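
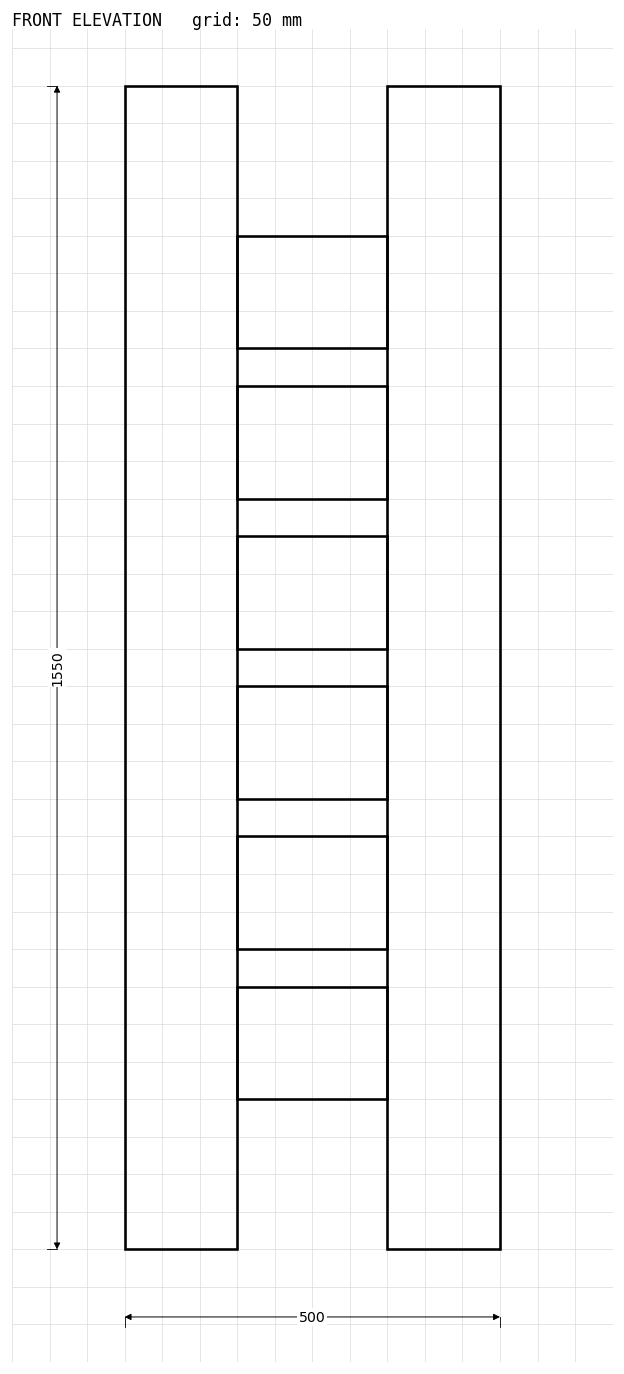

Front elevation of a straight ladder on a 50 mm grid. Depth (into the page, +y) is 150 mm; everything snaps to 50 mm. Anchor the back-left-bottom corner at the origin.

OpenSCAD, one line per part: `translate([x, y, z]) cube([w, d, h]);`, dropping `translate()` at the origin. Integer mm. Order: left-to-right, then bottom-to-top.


cube([150, 150, 1550]);
translate([150, 0, 200]) cube([200, 150, 150]);
translate([150, 0, 400]) cube([200, 150, 150]);
translate([150, 0, 600]) cube([200, 150, 150]);
translate([150, 0, 800]) cube([200, 150, 150]);
translate([150, 0, 1000]) cube([200, 150, 150]);
translate([150, 0, 1200]) cube([200, 150, 150]);
translate([350, 0, 0]) cube([150, 150, 1550]);


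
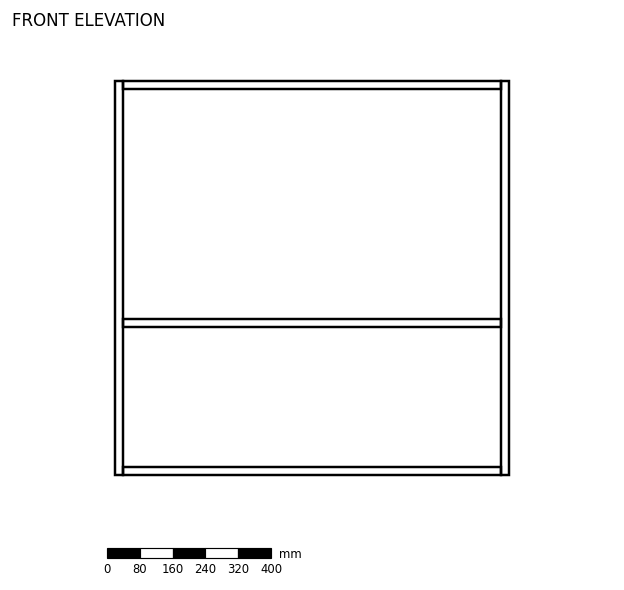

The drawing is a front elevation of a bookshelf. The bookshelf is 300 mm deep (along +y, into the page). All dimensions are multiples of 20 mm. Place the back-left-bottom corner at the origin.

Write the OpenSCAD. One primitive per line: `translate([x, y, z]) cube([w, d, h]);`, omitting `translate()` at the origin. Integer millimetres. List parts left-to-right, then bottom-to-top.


cube([20, 300, 960]);
translate([20, 0, 0]) cube([920, 300, 20]);
translate([20, 0, 360]) cube([920, 300, 20]);
translate([20, 0, 940]) cube([920, 300, 20]);
translate([940, 0, 0]) cube([20, 300, 960]);


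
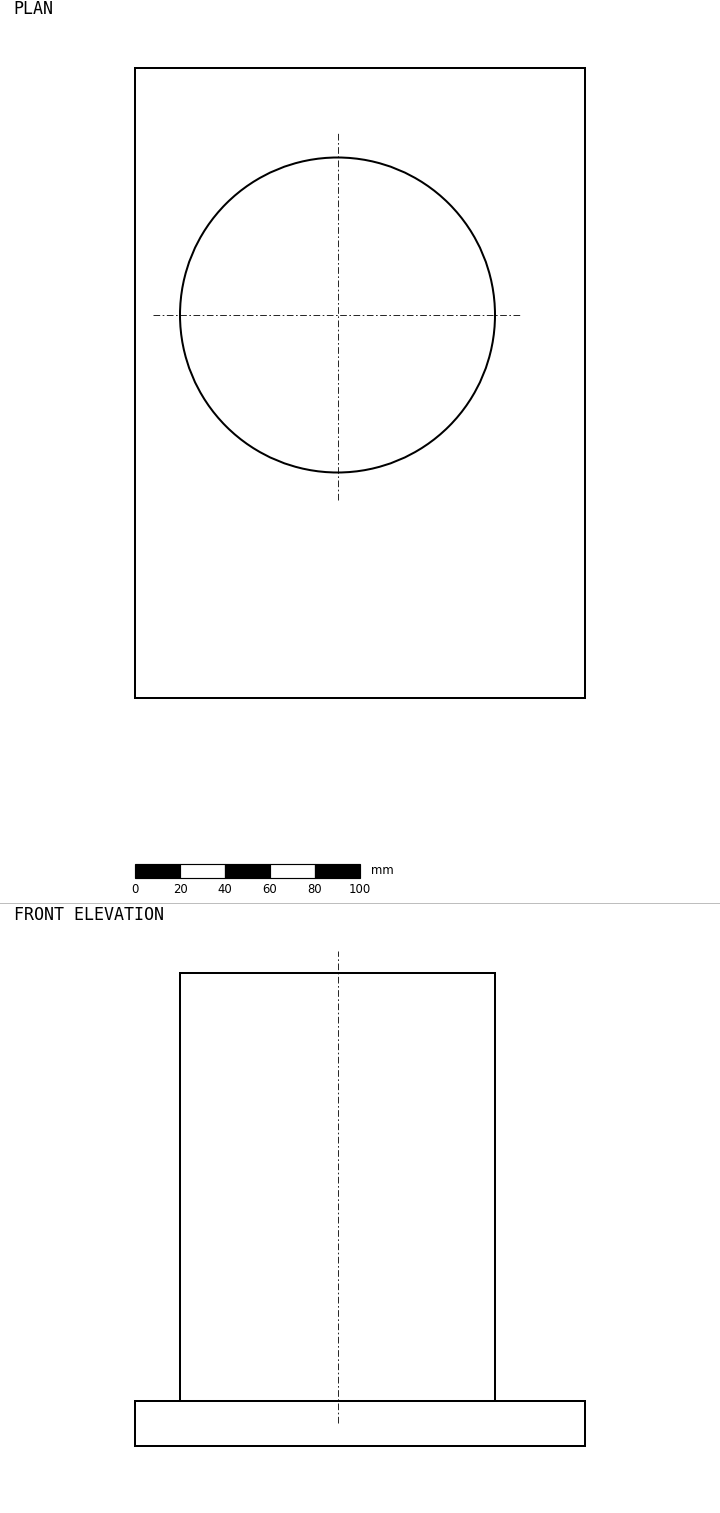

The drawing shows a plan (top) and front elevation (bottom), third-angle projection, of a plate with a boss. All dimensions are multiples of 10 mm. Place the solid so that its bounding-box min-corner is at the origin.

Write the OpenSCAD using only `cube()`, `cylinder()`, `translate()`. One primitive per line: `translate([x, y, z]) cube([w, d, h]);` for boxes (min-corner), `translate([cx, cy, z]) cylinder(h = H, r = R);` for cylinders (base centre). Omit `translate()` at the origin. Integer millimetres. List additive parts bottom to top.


cube([200, 280, 20]);
translate([90, 170, 20]) cylinder(h = 190, r = 70);


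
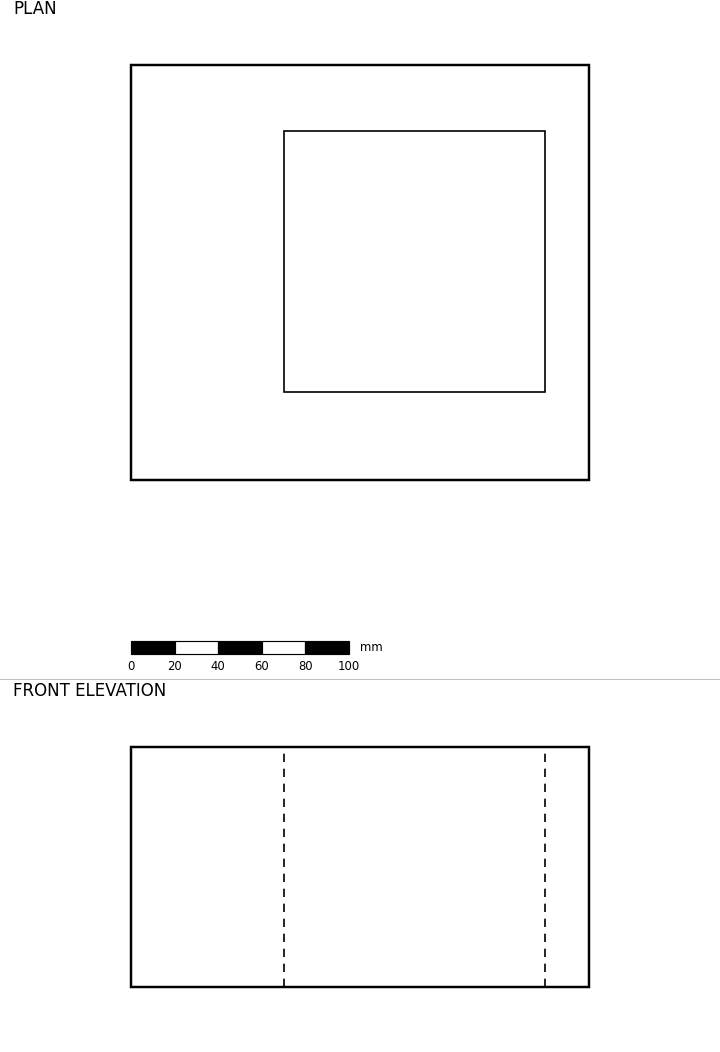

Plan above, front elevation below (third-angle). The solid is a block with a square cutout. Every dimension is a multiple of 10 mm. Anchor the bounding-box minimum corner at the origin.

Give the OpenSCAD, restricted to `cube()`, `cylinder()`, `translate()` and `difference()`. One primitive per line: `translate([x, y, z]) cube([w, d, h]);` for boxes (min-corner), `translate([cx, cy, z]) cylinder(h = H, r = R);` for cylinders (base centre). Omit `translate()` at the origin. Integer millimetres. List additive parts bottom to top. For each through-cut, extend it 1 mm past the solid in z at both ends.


difference() {
  cube([210, 190, 110]);
  translate([70, 40, -1]) cube([120, 120, 112]);
}


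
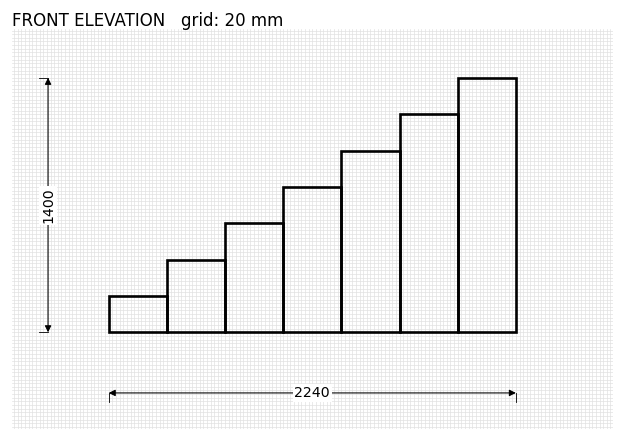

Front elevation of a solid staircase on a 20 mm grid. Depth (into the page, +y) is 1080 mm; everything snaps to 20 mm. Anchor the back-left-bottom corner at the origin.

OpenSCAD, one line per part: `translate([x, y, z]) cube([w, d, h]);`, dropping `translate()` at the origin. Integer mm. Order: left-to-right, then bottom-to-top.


cube([320, 1080, 200]);
translate([320, 0, 0]) cube([320, 1080, 400]);
translate([640, 0, 0]) cube([320, 1080, 600]);
translate([960, 0, 0]) cube([320, 1080, 800]);
translate([1280, 0, 0]) cube([320, 1080, 1000]);
translate([1600, 0, 0]) cube([320, 1080, 1200]);
translate([1920, 0, 0]) cube([320, 1080, 1400]);


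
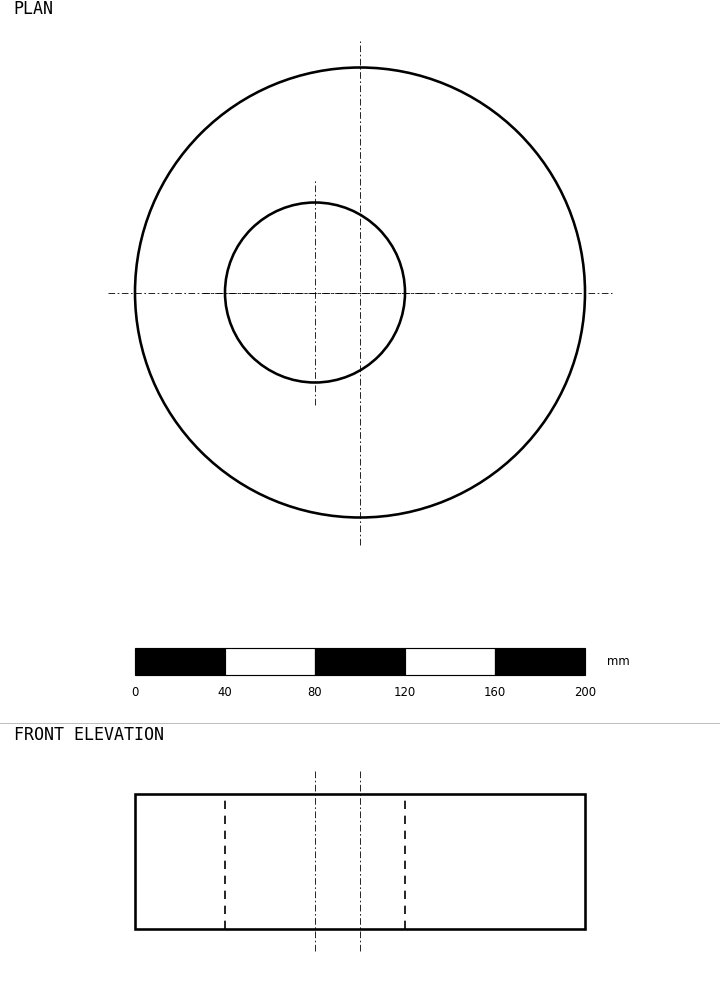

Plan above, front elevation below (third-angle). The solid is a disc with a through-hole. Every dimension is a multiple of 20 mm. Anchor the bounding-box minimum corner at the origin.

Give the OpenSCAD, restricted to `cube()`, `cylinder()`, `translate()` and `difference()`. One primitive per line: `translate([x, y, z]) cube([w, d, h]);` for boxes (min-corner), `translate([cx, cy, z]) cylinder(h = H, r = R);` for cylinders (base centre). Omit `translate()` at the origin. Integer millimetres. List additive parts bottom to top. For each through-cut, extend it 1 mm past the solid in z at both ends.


difference() {
  translate([100, 100, 0]) cylinder(h = 60, r = 100);
  translate([80, 100, -1]) cylinder(h = 62, r = 40);
}


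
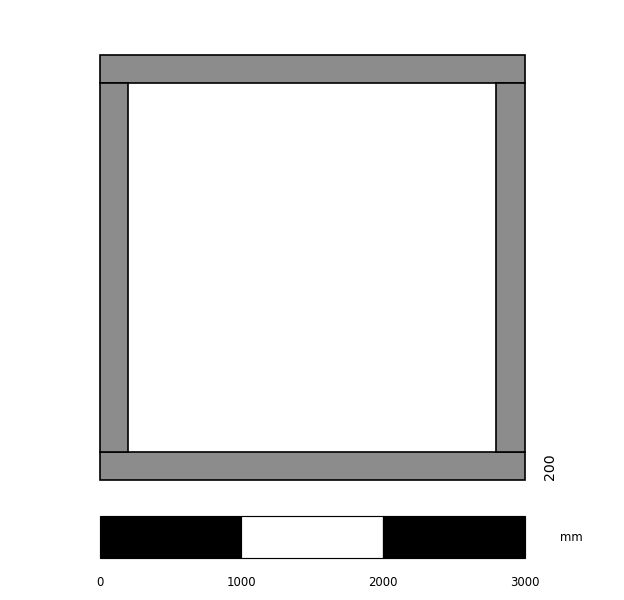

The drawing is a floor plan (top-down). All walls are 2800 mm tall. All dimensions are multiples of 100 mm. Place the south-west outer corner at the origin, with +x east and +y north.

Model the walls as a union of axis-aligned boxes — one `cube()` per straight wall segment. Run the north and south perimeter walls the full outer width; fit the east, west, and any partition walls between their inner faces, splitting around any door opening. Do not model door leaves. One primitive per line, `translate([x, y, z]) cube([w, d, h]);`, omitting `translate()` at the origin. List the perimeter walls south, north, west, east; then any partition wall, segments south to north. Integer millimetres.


cube([3000, 200, 2800]);
translate([0, 2800, 0]) cube([3000, 200, 2800]);
translate([0, 200, 0]) cube([200, 2600, 2800]);
translate([2800, 200, 0]) cube([200, 2600, 2800]);


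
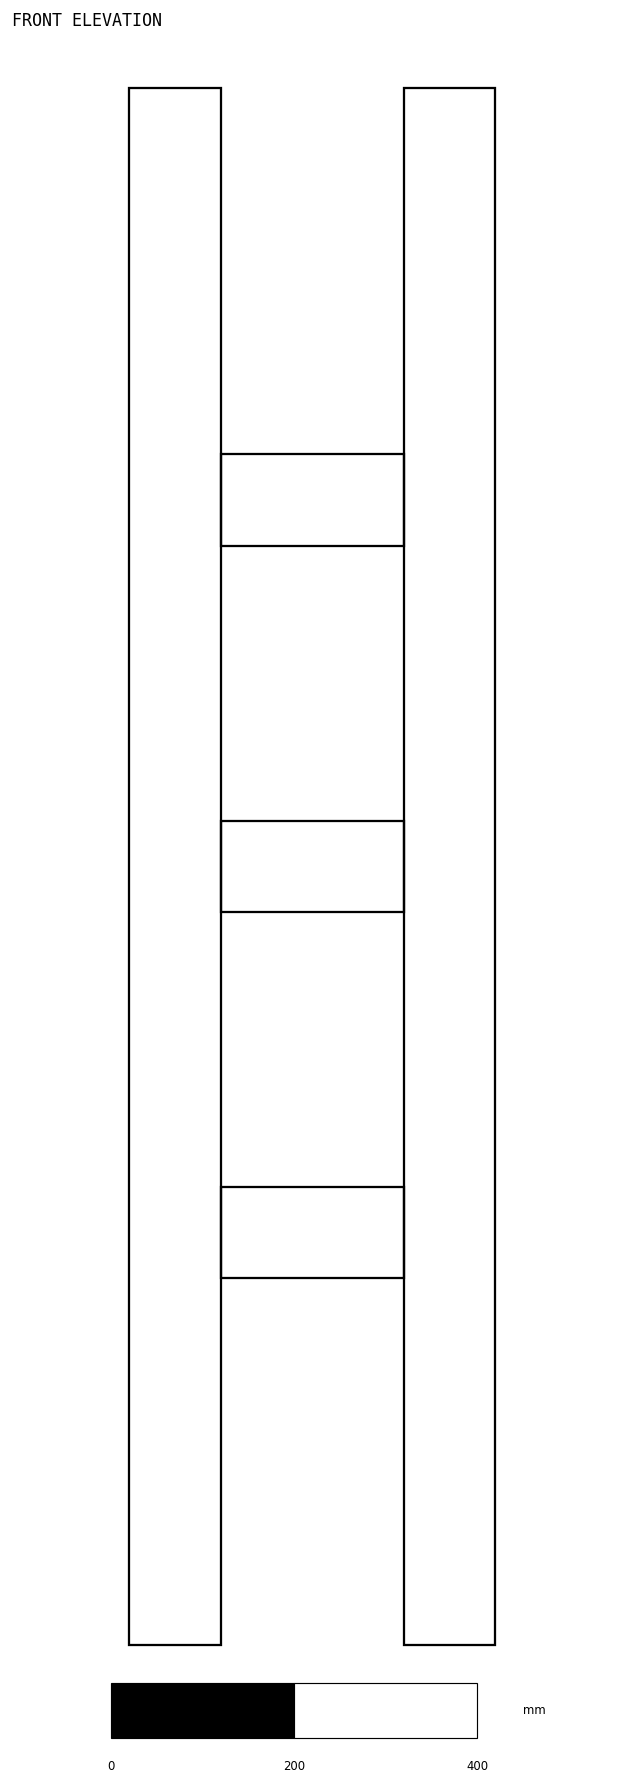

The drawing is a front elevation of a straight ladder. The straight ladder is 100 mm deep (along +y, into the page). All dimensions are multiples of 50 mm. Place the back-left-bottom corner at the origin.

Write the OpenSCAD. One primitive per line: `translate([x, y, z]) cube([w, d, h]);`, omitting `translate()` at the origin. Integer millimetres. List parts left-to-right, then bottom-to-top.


cube([100, 100, 1700]);
translate([100, 0, 400]) cube([200, 100, 100]);
translate([100, 0, 800]) cube([200, 100, 100]);
translate([100, 0, 1200]) cube([200, 100, 100]);
translate([300, 0, 0]) cube([100, 100, 1700]);


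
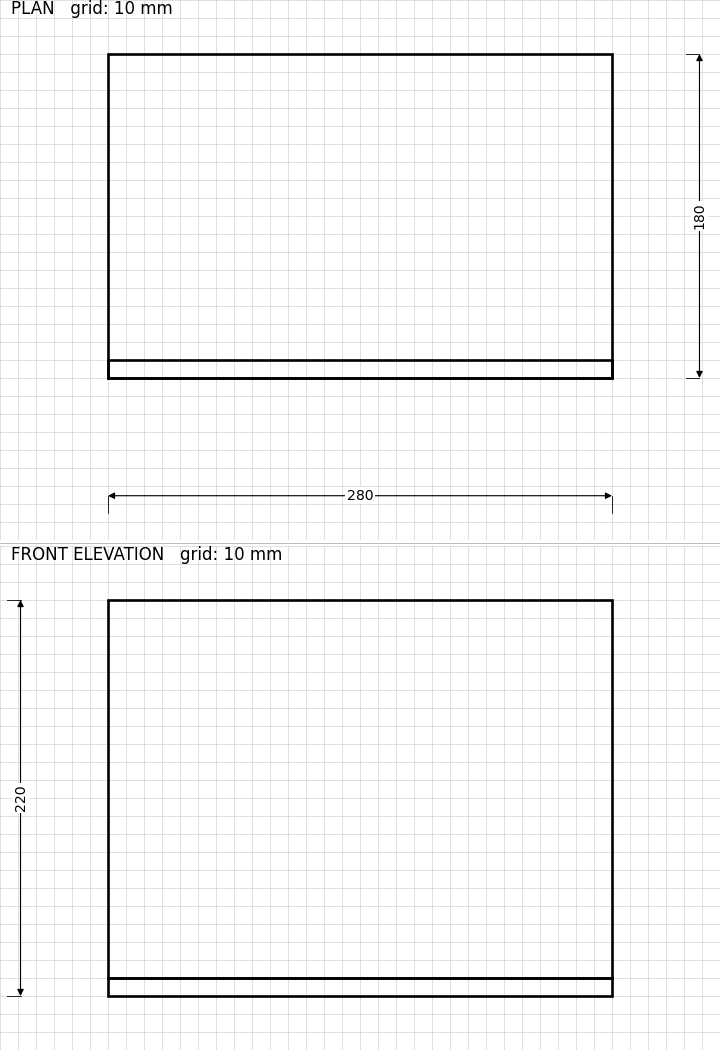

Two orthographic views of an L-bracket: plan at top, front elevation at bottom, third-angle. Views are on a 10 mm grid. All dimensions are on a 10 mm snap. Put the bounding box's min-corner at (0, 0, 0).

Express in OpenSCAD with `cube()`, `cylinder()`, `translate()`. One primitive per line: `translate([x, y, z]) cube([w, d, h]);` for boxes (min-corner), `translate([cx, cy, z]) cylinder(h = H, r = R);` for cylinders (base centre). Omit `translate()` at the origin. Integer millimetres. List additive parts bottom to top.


cube([280, 180, 10]);
translate([0, 0, 10]) cube([280, 10, 210]);


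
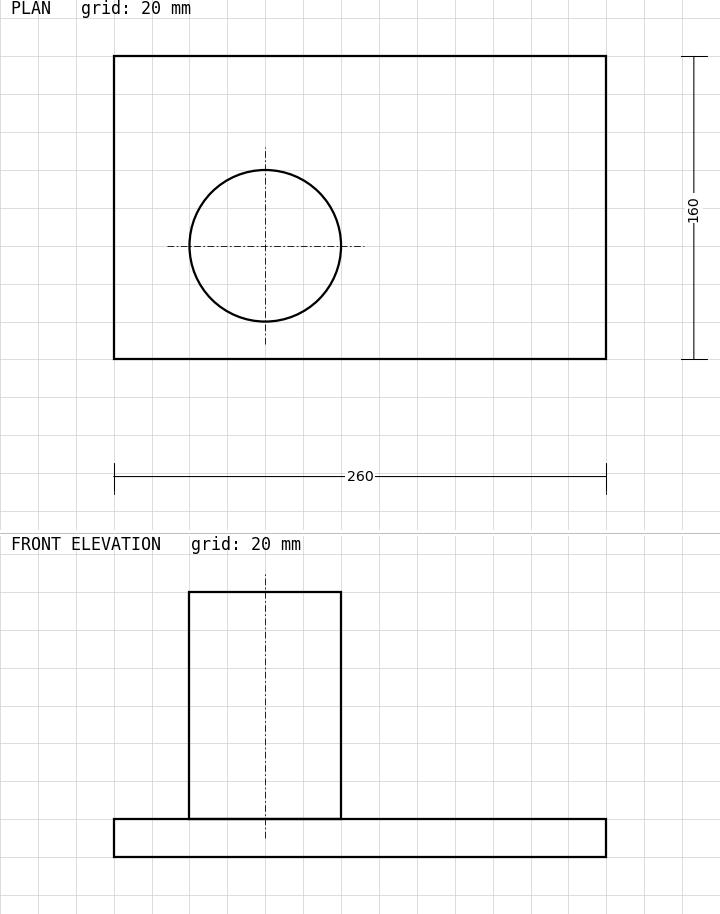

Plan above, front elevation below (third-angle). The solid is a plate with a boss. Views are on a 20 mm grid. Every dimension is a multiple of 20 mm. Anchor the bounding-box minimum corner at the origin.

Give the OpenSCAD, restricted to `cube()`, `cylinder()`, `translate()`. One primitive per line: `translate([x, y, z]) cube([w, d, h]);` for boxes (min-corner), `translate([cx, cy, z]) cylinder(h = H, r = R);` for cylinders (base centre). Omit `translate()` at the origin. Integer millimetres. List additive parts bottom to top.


cube([260, 160, 20]);
translate([80, 60, 20]) cylinder(h = 120, r = 40);


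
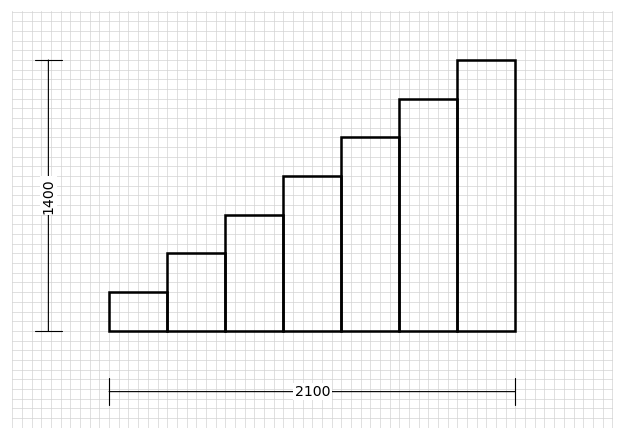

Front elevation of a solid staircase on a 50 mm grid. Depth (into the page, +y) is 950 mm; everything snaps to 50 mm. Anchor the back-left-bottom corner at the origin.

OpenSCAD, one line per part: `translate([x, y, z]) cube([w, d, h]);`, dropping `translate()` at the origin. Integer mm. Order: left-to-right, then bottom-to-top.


cube([300, 950, 200]);
translate([300, 0, 0]) cube([300, 950, 400]);
translate([600, 0, 0]) cube([300, 950, 600]);
translate([900, 0, 0]) cube([300, 950, 800]);
translate([1200, 0, 0]) cube([300, 950, 1000]);
translate([1500, 0, 0]) cube([300, 950, 1200]);
translate([1800, 0, 0]) cube([300, 950, 1400]);


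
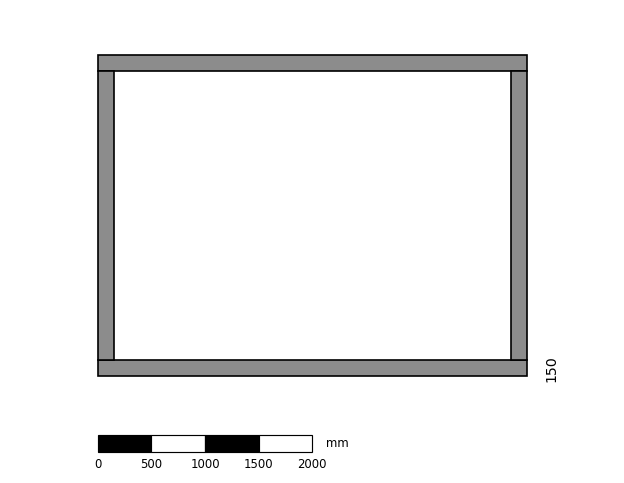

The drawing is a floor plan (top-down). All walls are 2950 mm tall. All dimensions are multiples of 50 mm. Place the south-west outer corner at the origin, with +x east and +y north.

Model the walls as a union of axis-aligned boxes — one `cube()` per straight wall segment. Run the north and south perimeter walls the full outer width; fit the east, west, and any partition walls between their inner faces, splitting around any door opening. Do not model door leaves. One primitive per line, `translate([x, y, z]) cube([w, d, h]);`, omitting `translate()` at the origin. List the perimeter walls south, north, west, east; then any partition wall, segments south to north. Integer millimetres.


cube([4000, 150, 2950]);
translate([0, 2850, 0]) cube([4000, 150, 2950]);
translate([0, 150, 0]) cube([150, 2700, 2950]);
translate([3850, 150, 0]) cube([150, 2700, 2950]);


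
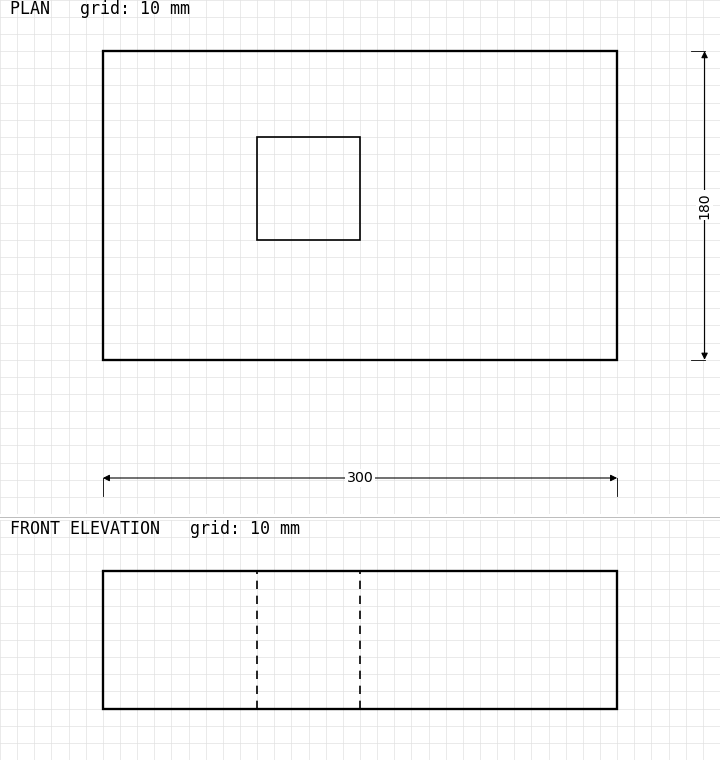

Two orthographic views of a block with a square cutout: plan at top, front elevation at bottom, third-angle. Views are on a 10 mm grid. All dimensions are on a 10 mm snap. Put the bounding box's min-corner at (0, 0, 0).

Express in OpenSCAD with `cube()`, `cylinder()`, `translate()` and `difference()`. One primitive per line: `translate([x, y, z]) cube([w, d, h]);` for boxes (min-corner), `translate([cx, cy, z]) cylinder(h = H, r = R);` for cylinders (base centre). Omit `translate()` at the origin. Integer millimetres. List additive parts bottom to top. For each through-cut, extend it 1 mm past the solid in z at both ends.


difference() {
  cube([300, 180, 80]);
  translate([90, 70, -1]) cube([60, 60, 82]);
}


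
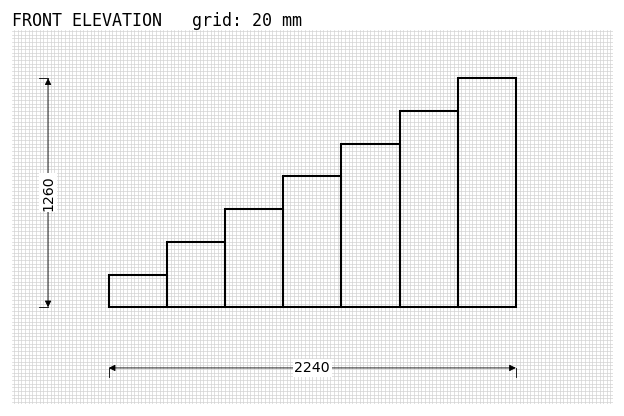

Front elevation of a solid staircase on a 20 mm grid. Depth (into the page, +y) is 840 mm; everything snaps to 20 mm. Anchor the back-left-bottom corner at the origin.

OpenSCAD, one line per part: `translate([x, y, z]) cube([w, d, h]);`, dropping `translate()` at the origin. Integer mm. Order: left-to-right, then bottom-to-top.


cube([320, 840, 180]);
translate([320, 0, 0]) cube([320, 840, 360]);
translate([640, 0, 0]) cube([320, 840, 540]);
translate([960, 0, 0]) cube([320, 840, 720]);
translate([1280, 0, 0]) cube([320, 840, 900]);
translate([1600, 0, 0]) cube([320, 840, 1080]);
translate([1920, 0, 0]) cube([320, 840, 1260]);


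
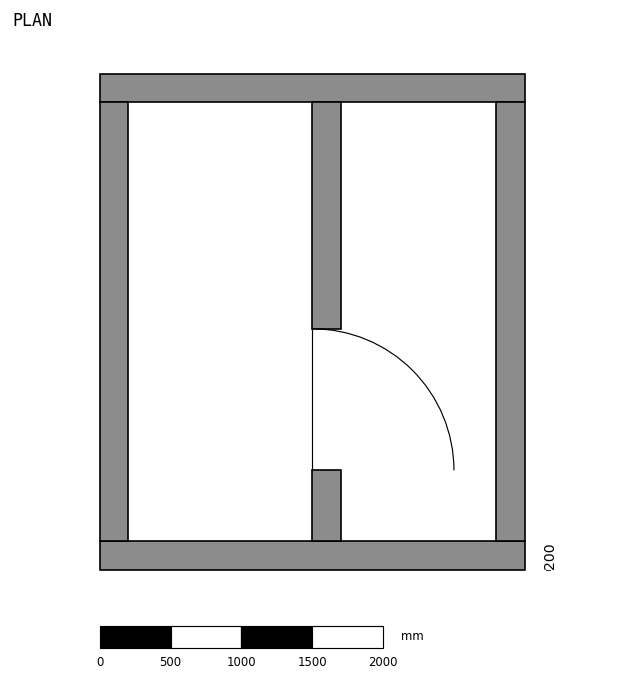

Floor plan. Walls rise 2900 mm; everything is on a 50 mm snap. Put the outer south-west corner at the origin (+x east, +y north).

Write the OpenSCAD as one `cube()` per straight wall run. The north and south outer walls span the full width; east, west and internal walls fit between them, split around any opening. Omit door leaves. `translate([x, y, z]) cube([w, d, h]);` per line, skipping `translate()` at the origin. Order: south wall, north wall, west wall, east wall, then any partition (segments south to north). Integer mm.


cube([3000, 200, 2900]);
translate([0, 3300, 0]) cube([3000, 200, 2900]);
translate([0, 200, 0]) cube([200, 3100, 2900]);
translate([2800, 200, 0]) cube([200, 3100, 2900]);
translate([1500, 200, 0]) cube([200, 500, 2900]);
translate([1500, 1700, 0]) cube([200, 1600, 2900]);


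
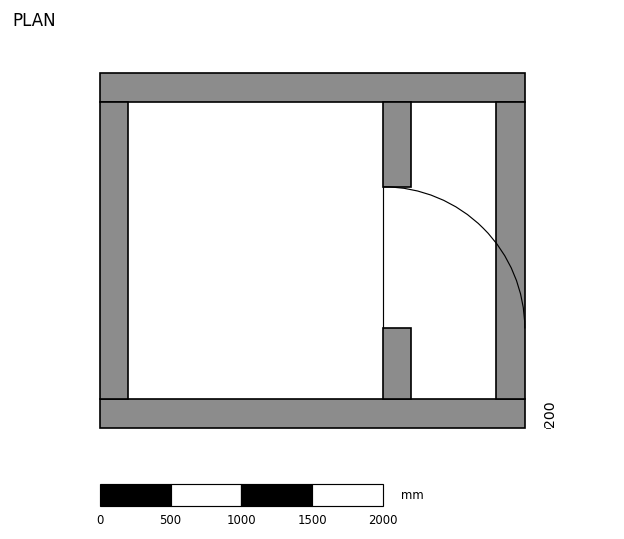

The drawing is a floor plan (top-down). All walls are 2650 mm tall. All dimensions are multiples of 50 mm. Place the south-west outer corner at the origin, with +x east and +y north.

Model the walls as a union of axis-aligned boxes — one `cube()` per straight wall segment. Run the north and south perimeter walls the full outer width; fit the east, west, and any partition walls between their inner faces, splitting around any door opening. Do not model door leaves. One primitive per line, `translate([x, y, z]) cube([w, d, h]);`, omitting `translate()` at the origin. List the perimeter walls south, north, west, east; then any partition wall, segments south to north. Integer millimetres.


cube([3000, 200, 2650]);
translate([0, 2300, 0]) cube([3000, 200, 2650]);
translate([0, 200, 0]) cube([200, 2100, 2650]);
translate([2800, 200, 0]) cube([200, 2100, 2650]);
translate([2000, 200, 0]) cube([200, 500, 2650]);
translate([2000, 1700, 0]) cube([200, 600, 2650]);


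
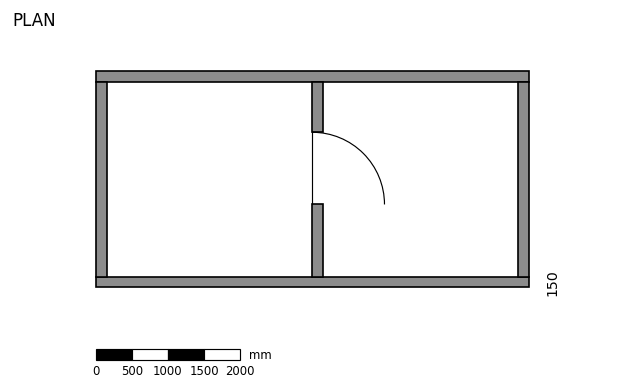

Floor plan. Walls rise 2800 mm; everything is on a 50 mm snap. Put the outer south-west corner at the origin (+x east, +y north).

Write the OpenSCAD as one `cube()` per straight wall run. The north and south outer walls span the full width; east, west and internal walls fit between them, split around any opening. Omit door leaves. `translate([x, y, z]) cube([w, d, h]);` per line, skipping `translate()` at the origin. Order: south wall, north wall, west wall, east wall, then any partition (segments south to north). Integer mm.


cube([6000, 150, 2800]);
translate([0, 2850, 0]) cube([6000, 150, 2800]);
translate([0, 150, 0]) cube([150, 2700, 2800]);
translate([5850, 150, 0]) cube([150, 2700, 2800]);
translate([3000, 150, 0]) cube([150, 1000, 2800]);
translate([3000, 2150, 0]) cube([150, 700, 2800]);


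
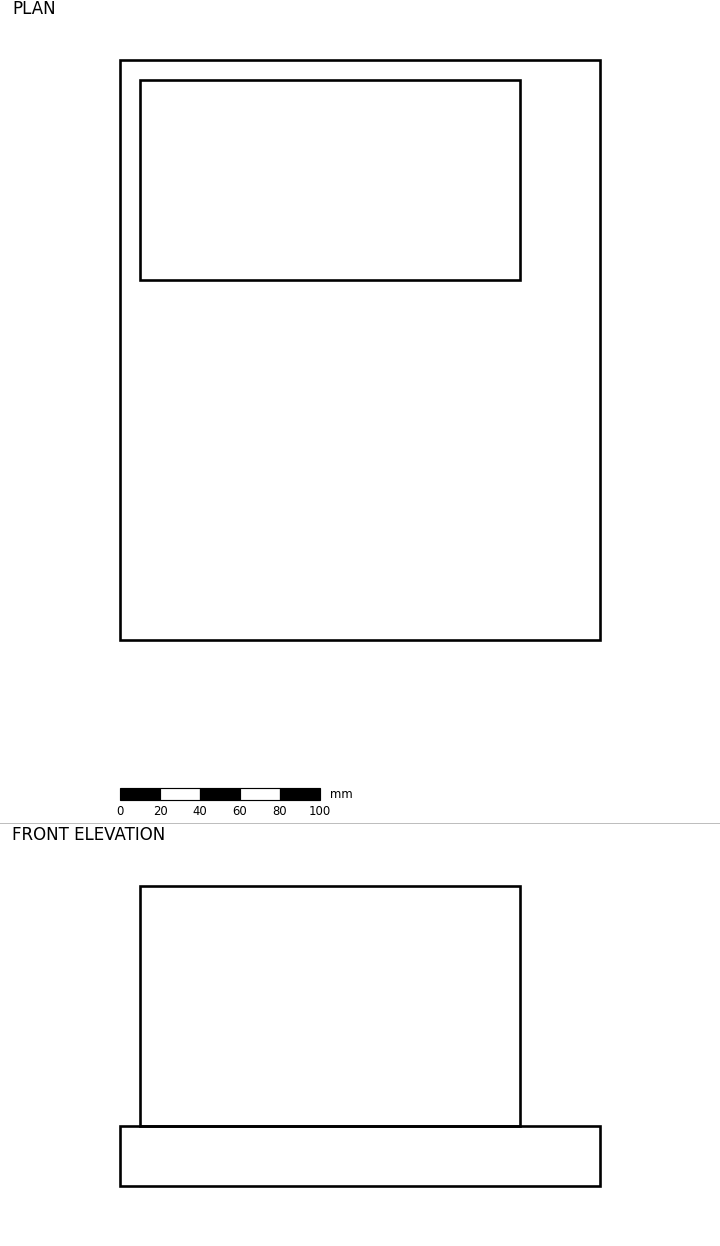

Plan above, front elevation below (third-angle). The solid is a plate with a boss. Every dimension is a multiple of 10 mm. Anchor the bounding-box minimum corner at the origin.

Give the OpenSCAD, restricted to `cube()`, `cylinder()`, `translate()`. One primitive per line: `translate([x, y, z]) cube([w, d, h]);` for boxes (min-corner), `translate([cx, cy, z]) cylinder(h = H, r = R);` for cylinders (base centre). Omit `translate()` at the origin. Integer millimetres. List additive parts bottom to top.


cube([240, 290, 30]);
translate([10, 180, 30]) cube([190, 100, 120]);


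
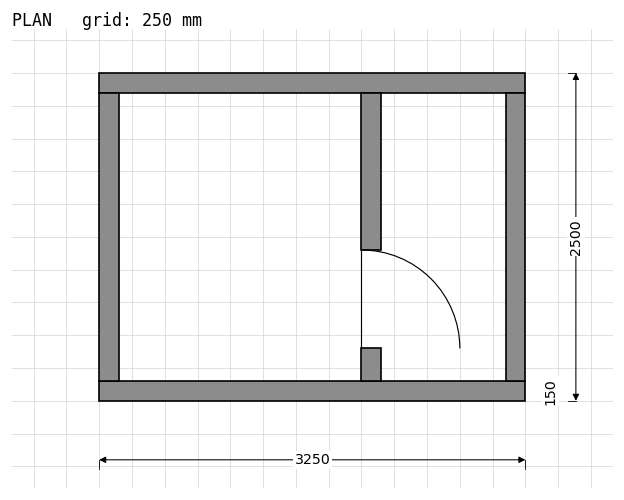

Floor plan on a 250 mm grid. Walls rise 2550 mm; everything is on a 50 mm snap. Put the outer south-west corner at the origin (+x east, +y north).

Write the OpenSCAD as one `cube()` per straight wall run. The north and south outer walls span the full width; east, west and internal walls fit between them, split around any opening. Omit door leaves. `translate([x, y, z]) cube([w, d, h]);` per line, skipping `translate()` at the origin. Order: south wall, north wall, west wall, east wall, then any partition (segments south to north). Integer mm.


cube([3250, 150, 2550]);
translate([0, 2350, 0]) cube([3250, 150, 2550]);
translate([0, 150, 0]) cube([150, 2200, 2550]);
translate([3100, 150, 0]) cube([150, 2200, 2550]);
translate([2000, 150, 0]) cube([150, 250, 2550]);
translate([2000, 1150, 0]) cube([150, 1200, 2550]);


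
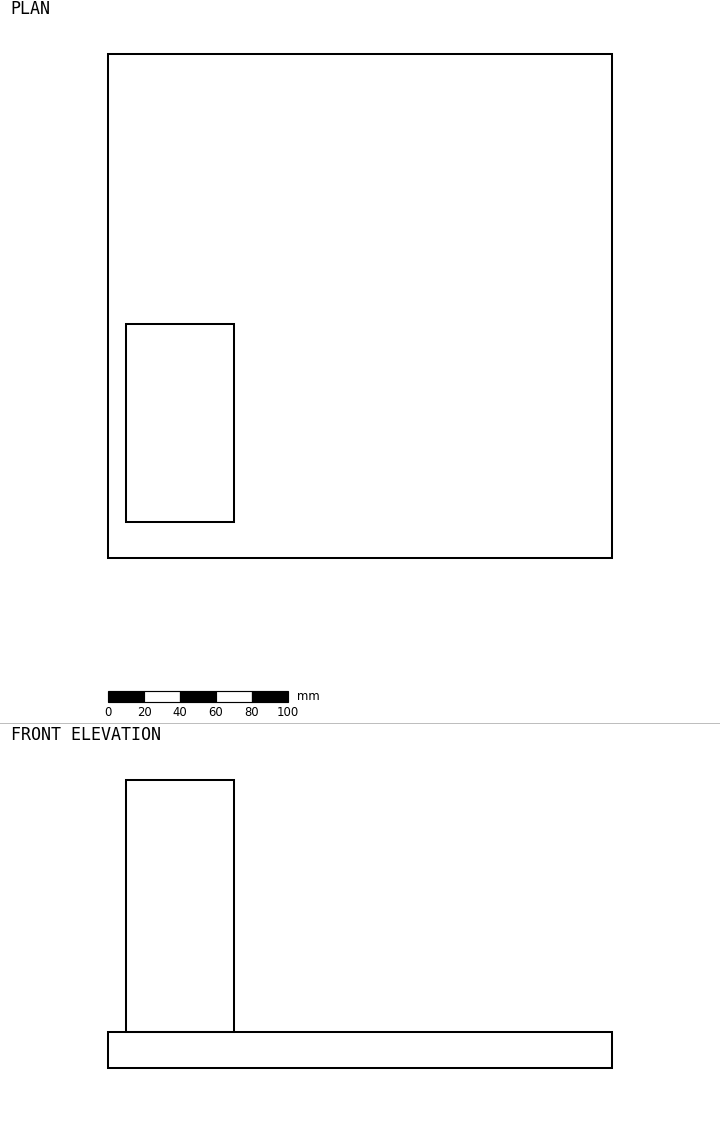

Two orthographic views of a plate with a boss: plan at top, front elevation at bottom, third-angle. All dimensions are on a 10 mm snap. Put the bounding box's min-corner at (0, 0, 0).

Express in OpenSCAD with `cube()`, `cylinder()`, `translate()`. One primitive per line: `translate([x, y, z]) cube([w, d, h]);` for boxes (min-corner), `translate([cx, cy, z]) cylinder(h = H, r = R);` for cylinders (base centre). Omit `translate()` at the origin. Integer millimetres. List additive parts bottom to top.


cube([280, 280, 20]);
translate([10, 20, 20]) cube([60, 110, 140]);


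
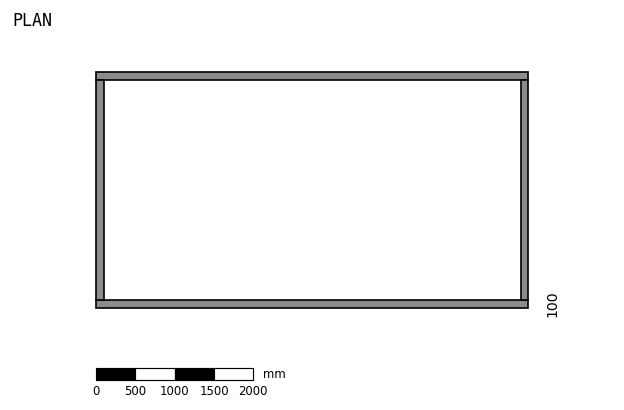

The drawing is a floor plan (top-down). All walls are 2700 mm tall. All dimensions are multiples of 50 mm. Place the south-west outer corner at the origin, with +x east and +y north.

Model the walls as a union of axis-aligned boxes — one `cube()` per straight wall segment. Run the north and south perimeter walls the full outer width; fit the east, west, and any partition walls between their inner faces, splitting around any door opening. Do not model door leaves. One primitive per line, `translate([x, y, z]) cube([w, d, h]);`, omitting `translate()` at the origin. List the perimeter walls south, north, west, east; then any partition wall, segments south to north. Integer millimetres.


cube([5500, 100, 2700]);
translate([0, 2900, 0]) cube([5500, 100, 2700]);
translate([0, 100, 0]) cube([100, 2800, 2700]);
translate([5400, 100, 0]) cube([100, 2800, 2700]);


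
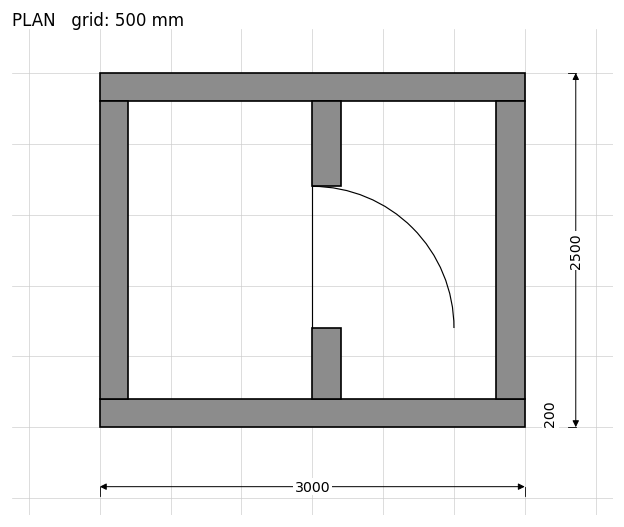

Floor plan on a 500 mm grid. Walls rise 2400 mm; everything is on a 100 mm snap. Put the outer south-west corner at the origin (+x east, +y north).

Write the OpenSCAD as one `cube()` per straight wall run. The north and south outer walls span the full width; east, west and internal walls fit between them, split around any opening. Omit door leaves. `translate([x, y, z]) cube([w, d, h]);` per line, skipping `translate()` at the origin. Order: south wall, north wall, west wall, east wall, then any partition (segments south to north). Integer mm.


cube([3000, 200, 2400]);
translate([0, 2300, 0]) cube([3000, 200, 2400]);
translate([0, 200, 0]) cube([200, 2100, 2400]);
translate([2800, 200, 0]) cube([200, 2100, 2400]);
translate([1500, 200, 0]) cube([200, 500, 2400]);
translate([1500, 1700, 0]) cube([200, 600, 2400]);


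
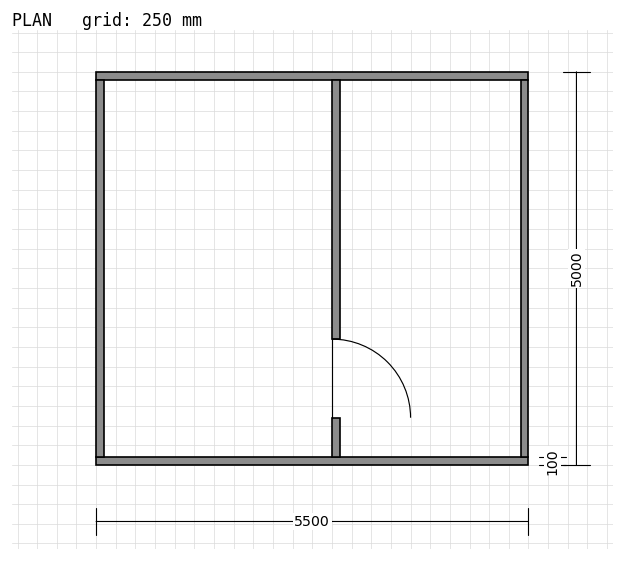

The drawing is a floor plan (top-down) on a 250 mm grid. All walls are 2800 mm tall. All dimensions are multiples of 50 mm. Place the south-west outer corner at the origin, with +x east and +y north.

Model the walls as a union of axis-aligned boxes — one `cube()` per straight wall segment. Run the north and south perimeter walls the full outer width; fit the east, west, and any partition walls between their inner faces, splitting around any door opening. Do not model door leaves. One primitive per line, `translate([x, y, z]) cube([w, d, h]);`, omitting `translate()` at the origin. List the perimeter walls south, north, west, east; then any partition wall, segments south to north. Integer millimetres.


cube([5500, 100, 2800]);
translate([0, 4900, 0]) cube([5500, 100, 2800]);
translate([0, 100, 0]) cube([100, 4800, 2800]);
translate([5400, 100, 0]) cube([100, 4800, 2800]);
translate([3000, 100, 0]) cube([100, 500, 2800]);
translate([3000, 1600, 0]) cube([100, 3300, 2800]);


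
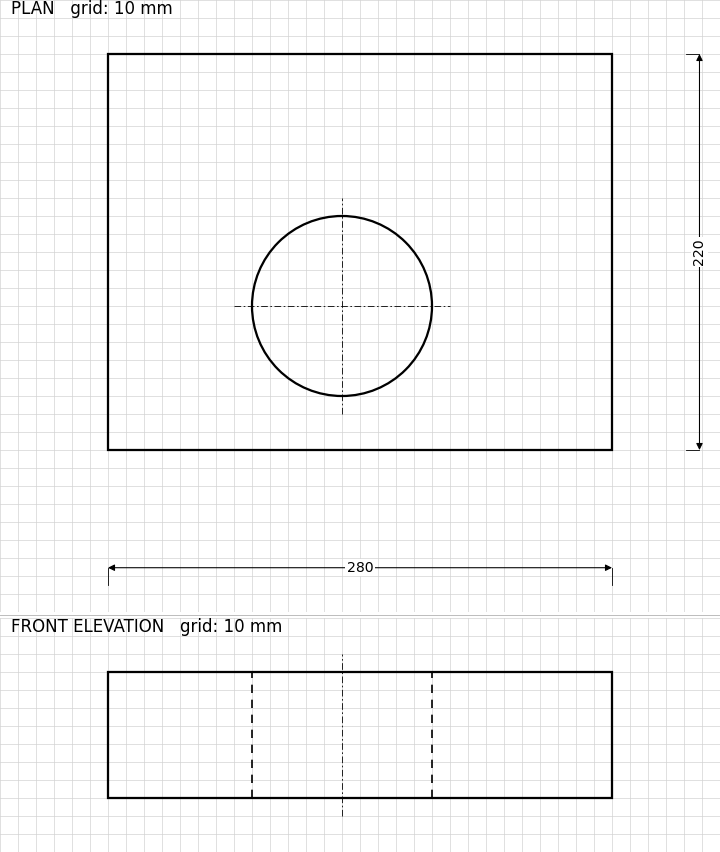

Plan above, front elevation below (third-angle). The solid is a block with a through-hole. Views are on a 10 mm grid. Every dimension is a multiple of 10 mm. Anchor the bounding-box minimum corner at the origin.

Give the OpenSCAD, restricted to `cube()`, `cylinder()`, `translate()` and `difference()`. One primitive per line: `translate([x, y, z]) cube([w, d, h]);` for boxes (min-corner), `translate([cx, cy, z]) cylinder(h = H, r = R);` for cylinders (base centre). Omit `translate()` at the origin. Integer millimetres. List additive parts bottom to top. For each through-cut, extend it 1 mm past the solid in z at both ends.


difference() {
  cube([280, 220, 70]);
  translate([130, 80, -1]) cylinder(h = 72, r = 50);
}


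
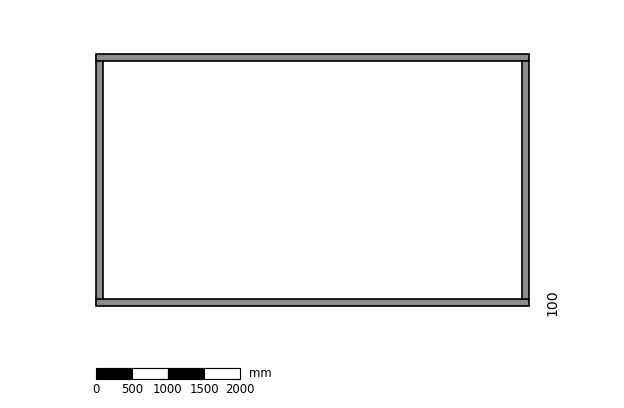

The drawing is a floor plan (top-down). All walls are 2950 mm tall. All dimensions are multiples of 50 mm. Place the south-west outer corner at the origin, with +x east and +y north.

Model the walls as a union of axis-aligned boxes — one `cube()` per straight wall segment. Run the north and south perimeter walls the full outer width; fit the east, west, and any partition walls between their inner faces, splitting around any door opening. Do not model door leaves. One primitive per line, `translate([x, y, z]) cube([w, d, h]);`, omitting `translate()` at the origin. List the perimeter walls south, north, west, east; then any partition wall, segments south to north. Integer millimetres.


cube([6000, 100, 2950]);
translate([0, 3400, 0]) cube([6000, 100, 2950]);
translate([0, 100, 0]) cube([100, 3300, 2950]);
translate([5900, 100, 0]) cube([100, 3300, 2950]);


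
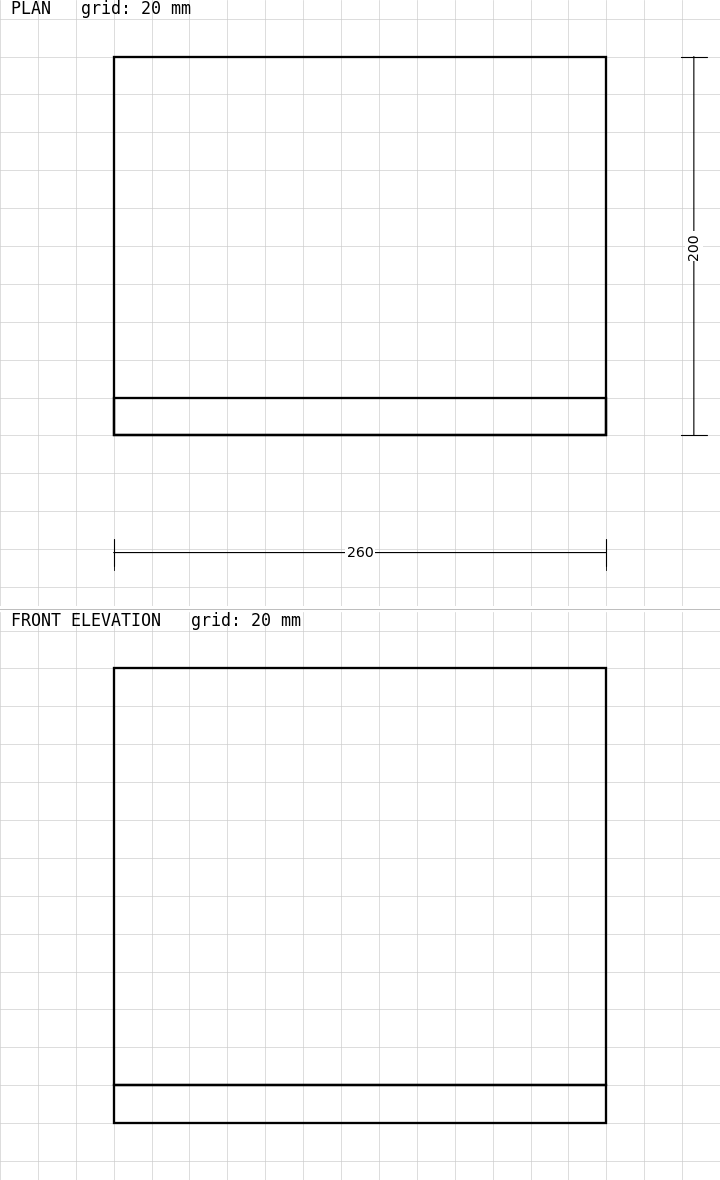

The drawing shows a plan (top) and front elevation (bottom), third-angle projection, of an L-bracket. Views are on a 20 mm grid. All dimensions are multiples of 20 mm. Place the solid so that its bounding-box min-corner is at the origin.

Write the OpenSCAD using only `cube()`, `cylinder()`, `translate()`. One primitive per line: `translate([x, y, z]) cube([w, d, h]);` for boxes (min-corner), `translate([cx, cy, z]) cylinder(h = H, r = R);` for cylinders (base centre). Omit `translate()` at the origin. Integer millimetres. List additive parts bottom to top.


cube([260, 200, 20]);
translate([0, 0, 20]) cube([260, 20, 220]);


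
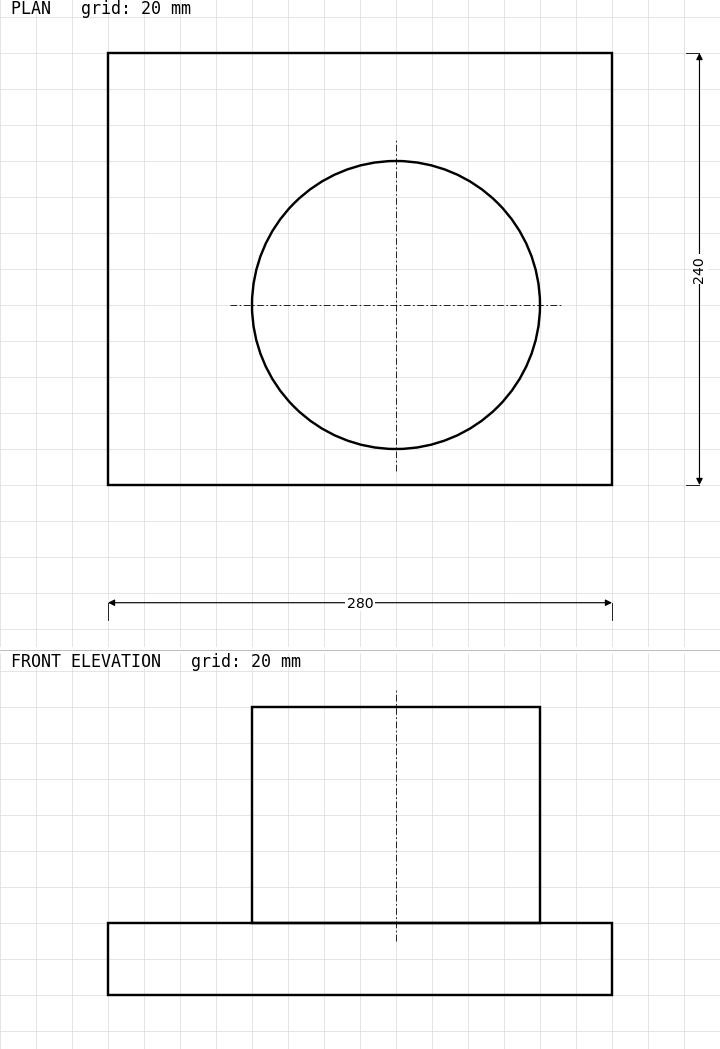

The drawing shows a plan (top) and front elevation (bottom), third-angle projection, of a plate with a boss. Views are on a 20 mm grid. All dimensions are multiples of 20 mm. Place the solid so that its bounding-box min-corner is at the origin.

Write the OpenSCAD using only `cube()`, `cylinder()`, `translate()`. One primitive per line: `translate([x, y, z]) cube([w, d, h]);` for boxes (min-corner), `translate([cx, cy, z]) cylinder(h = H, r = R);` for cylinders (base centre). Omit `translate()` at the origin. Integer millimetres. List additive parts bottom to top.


cube([280, 240, 40]);
translate([160, 100, 40]) cylinder(h = 120, r = 80);


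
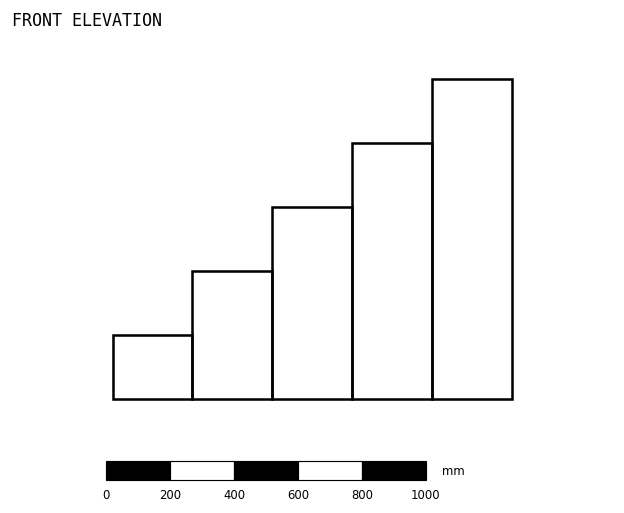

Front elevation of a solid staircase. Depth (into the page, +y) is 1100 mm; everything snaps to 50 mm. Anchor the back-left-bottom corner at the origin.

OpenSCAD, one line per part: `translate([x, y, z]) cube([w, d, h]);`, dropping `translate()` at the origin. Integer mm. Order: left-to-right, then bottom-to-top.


cube([250, 1100, 200]);
translate([250, 0, 0]) cube([250, 1100, 400]);
translate([500, 0, 0]) cube([250, 1100, 600]);
translate([750, 0, 0]) cube([250, 1100, 800]);
translate([1000, 0, 0]) cube([250, 1100, 1000]);


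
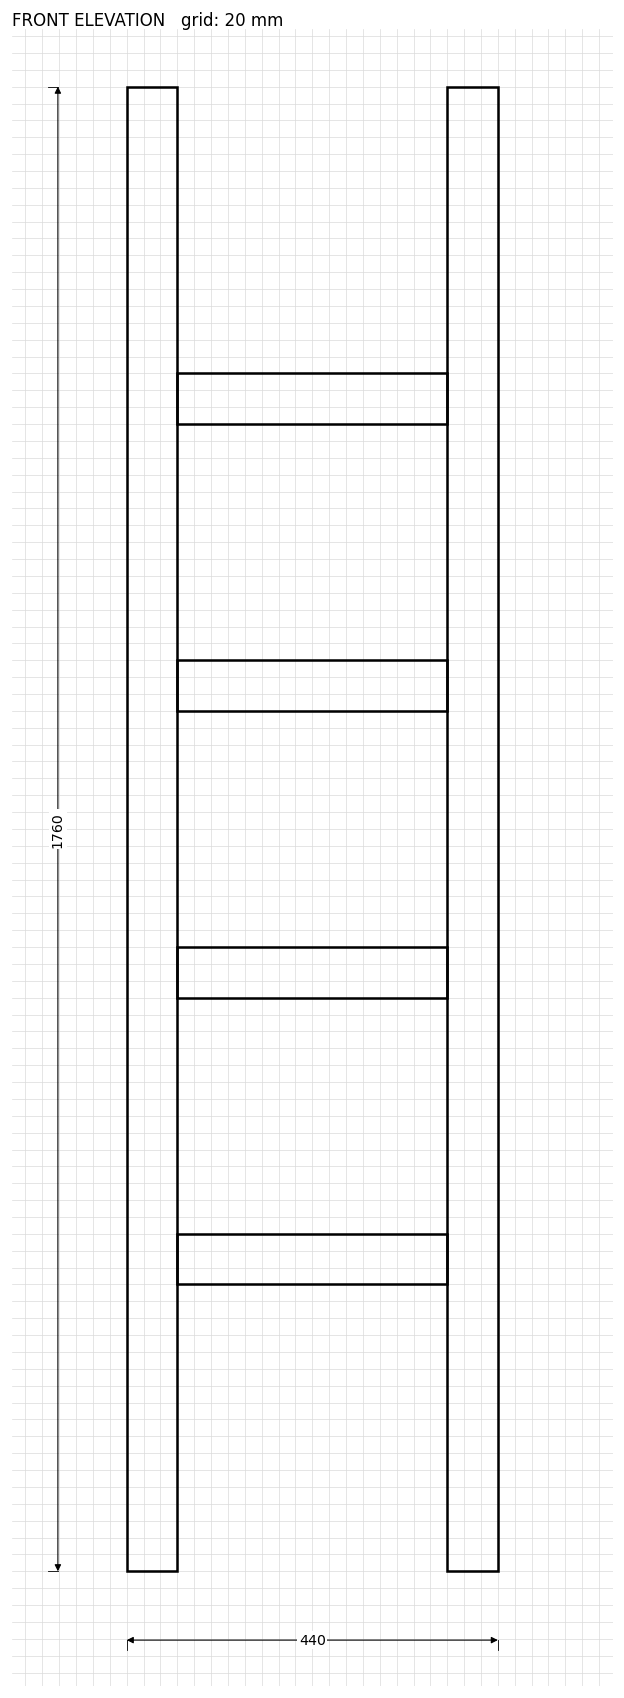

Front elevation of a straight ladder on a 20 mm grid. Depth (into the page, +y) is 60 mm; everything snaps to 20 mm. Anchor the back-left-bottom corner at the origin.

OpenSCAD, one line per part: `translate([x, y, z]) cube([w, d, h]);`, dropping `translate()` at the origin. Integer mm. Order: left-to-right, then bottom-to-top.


cube([60, 60, 1760]);
translate([60, 0, 340]) cube([320, 60, 60]);
translate([60, 0, 680]) cube([320, 60, 60]);
translate([60, 0, 1020]) cube([320, 60, 60]);
translate([60, 0, 1360]) cube([320, 60, 60]);
translate([380, 0, 0]) cube([60, 60, 1760]);


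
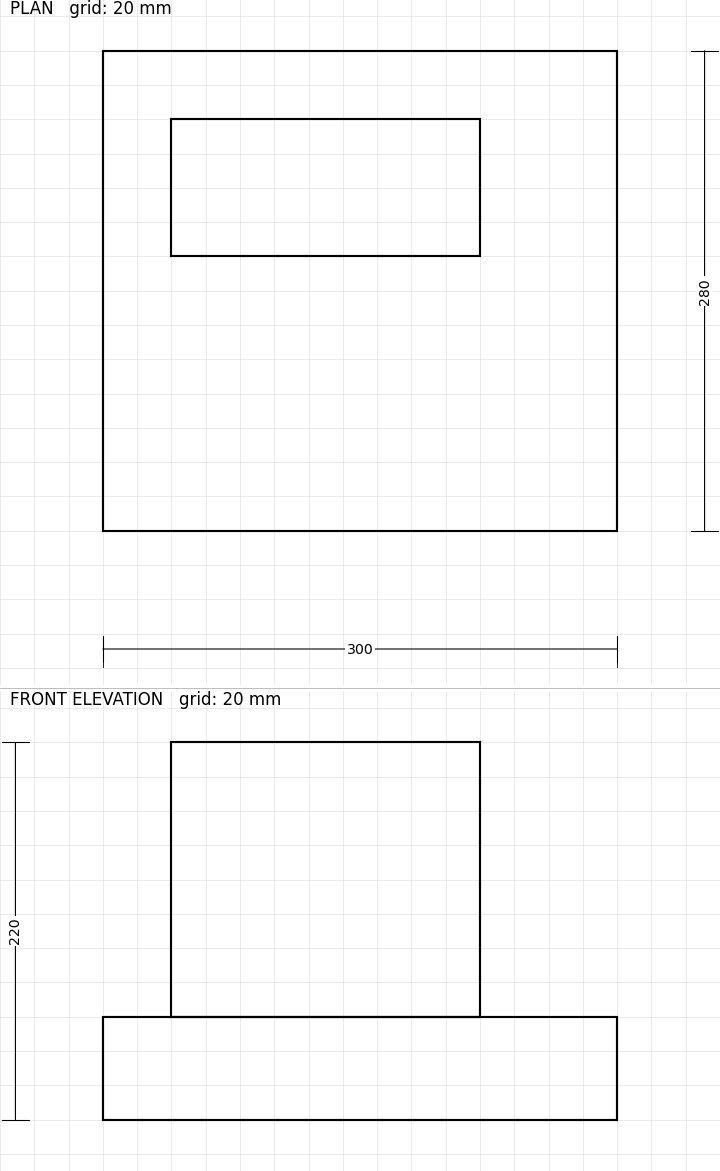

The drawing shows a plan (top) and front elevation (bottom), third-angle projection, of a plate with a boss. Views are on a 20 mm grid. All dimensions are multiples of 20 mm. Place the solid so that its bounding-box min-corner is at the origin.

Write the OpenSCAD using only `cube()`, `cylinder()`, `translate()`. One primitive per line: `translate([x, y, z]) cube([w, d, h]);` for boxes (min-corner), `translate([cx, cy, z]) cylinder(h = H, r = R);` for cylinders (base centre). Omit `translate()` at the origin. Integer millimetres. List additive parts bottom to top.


cube([300, 280, 60]);
translate([40, 160, 60]) cube([180, 80, 160]);


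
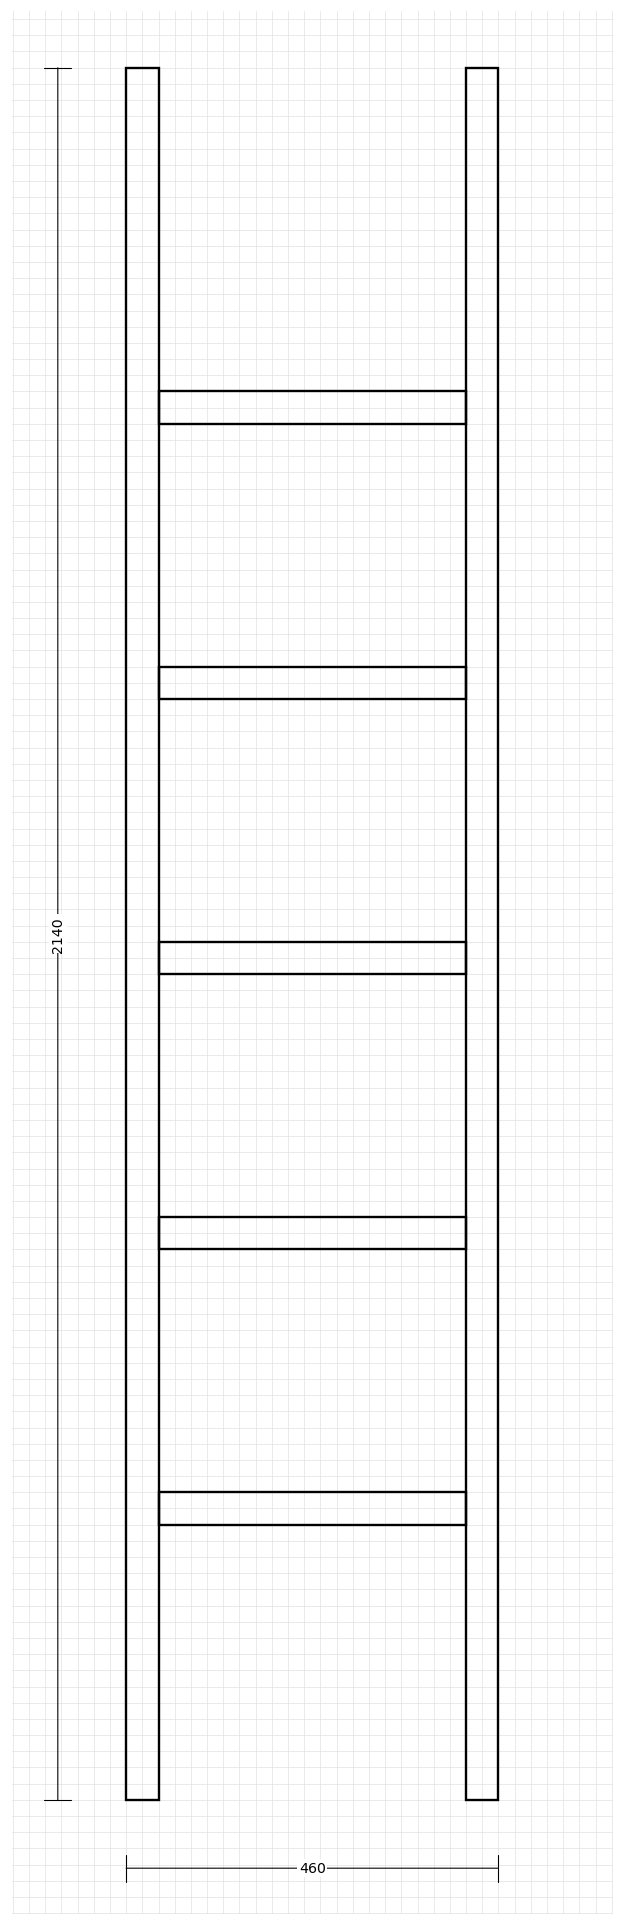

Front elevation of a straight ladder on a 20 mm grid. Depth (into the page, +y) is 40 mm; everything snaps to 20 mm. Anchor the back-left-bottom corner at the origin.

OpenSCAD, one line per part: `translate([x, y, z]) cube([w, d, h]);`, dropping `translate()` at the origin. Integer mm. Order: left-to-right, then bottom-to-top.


cube([40, 40, 2140]);
translate([40, 0, 340]) cube([380, 40, 40]);
translate([40, 0, 680]) cube([380, 40, 40]);
translate([40, 0, 1020]) cube([380, 40, 40]);
translate([40, 0, 1360]) cube([380, 40, 40]);
translate([40, 0, 1700]) cube([380, 40, 40]);
translate([420, 0, 0]) cube([40, 40, 2140]);


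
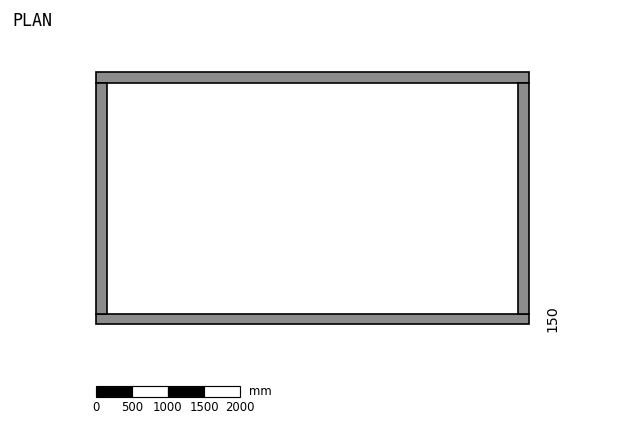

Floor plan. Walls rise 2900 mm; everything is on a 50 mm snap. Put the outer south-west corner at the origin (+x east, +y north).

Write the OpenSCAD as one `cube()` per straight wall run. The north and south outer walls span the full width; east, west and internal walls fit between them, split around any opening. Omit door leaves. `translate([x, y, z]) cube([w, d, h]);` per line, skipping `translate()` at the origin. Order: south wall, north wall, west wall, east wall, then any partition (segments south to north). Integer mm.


cube([6000, 150, 2900]);
translate([0, 3350, 0]) cube([6000, 150, 2900]);
translate([0, 150, 0]) cube([150, 3200, 2900]);
translate([5850, 150, 0]) cube([150, 3200, 2900]);


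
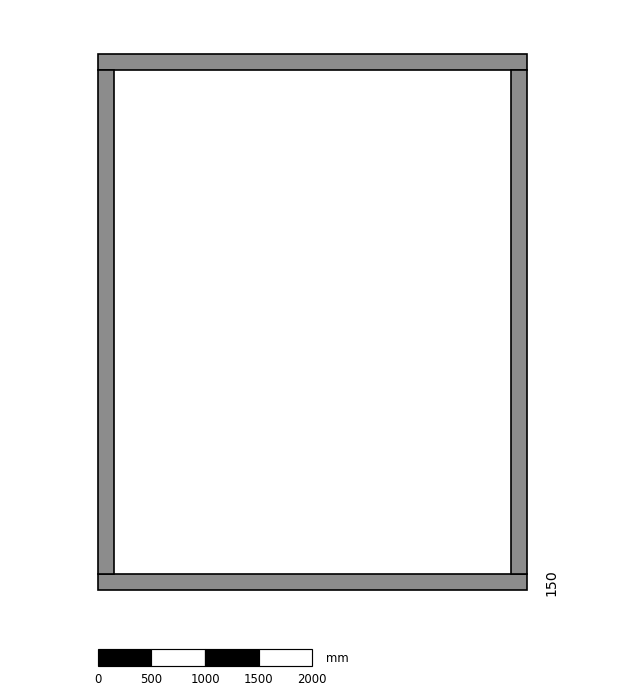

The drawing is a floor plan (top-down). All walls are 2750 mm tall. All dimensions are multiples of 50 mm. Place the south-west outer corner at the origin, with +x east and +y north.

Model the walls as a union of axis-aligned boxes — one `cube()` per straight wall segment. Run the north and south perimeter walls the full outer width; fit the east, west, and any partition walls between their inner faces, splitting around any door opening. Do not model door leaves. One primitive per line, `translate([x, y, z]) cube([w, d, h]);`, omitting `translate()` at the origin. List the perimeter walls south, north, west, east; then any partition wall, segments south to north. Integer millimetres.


cube([4000, 150, 2750]);
translate([0, 4850, 0]) cube([4000, 150, 2750]);
translate([0, 150, 0]) cube([150, 4700, 2750]);
translate([3850, 150, 0]) cube([150, 4700, 2750]);


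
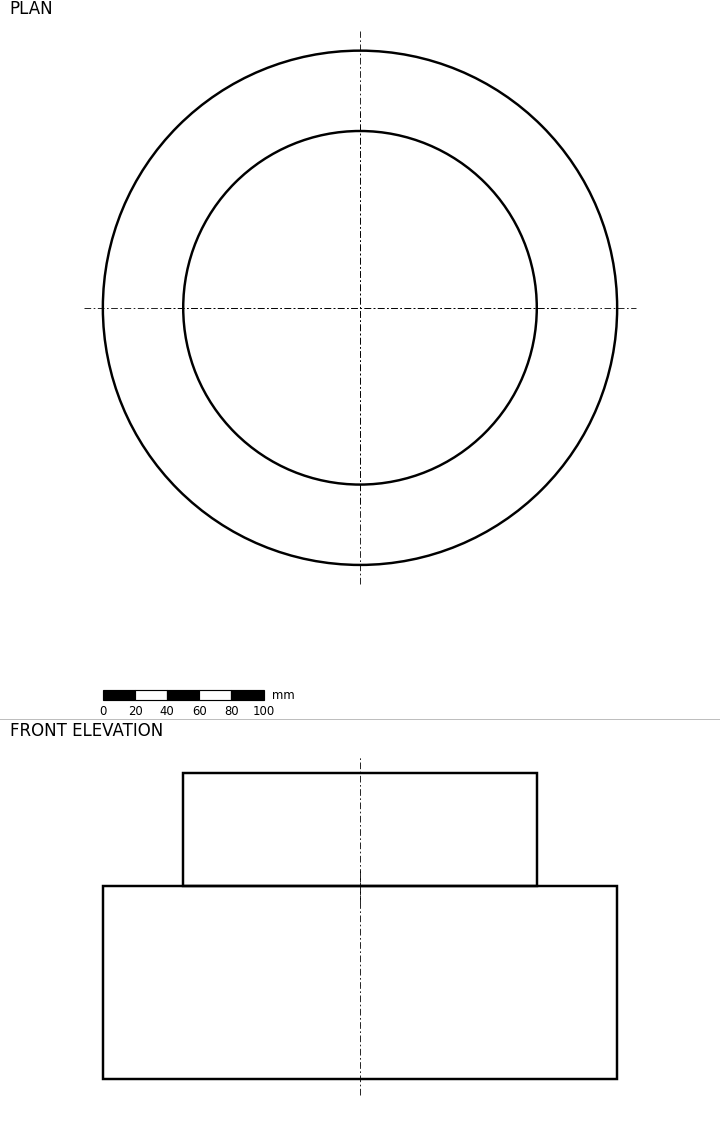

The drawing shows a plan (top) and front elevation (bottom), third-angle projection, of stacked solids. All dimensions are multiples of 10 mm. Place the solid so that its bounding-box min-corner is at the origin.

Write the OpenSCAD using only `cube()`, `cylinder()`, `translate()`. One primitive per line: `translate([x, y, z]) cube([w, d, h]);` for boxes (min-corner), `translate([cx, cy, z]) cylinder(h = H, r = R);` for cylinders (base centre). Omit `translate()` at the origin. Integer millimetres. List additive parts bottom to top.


translate([160, 160, 0]) cylinder(h = 120, r = 160);
translate([160, 160, 120]) cylinder(h = 70, r = 110);


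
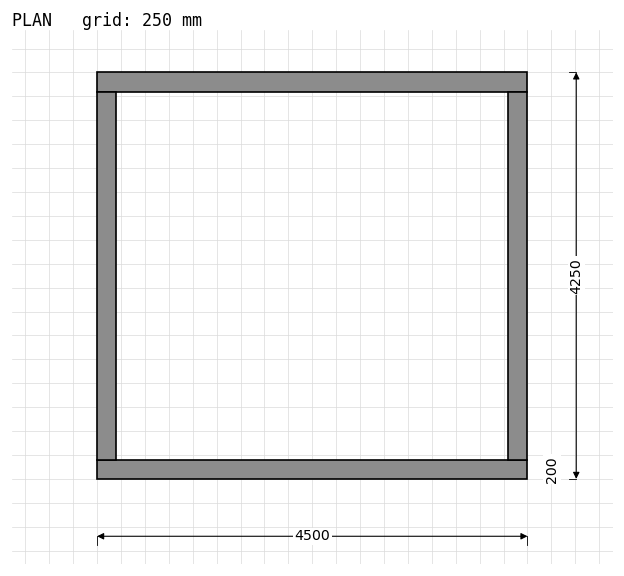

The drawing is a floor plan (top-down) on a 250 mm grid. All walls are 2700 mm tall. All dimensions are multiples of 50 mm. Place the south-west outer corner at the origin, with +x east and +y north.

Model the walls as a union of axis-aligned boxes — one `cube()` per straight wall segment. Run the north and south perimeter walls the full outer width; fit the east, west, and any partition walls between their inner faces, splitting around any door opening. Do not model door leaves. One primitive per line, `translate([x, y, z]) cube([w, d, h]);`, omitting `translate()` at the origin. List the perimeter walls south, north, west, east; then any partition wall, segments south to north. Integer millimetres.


cube([4500, 200, 2700]);
translate([0, 4050, 0]) cube([4500, 200, 2700]);
translate([0, 200, 0]) cube([200, 3850, 2700]);
translate([4300, 200, 0]) cube([200, 3850, 2700]);


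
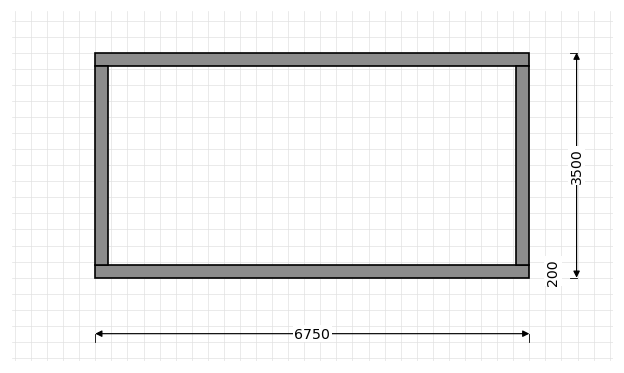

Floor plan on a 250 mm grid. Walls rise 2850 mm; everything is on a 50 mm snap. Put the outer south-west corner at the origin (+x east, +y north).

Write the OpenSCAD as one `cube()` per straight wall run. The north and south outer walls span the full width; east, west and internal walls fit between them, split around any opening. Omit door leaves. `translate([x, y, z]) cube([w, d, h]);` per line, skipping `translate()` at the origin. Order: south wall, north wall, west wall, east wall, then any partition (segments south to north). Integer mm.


cube([6750, 200, 2850]);
translate([0, 3300, 0]) cube([6750, 200, 2850]);
translate([0, 200, 0]) cube([200, 3100, 2850]);
translate([6550, 200, 0]) cube([200, 3100, 2850]);


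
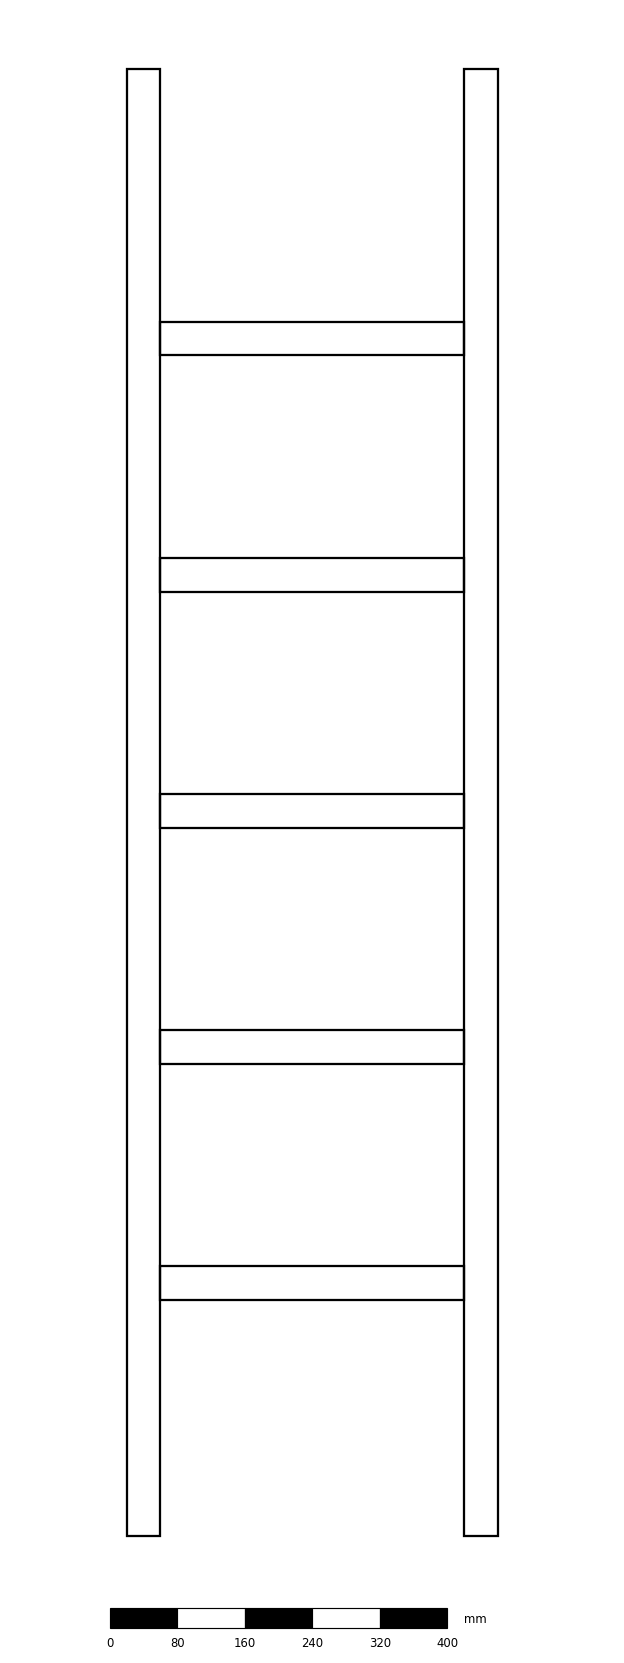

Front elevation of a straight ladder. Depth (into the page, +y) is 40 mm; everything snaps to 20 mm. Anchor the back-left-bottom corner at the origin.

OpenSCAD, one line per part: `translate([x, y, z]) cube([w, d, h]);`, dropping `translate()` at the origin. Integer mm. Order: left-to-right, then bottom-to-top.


cube([40, 40, 1740]);
translate([40, 0, 280]) cube([360, 40, 40]);
translate([40, 0, 560]) cube([360, 40, 40]);
translate([40, 0, 840]) cube([360, 40, 40]);
translate([40, 0, 1120]) cube([360, 40, 40]);
translate([40, 0, 1400]) cube([360, 40, 40]);
translate([400, 0, 0]) cube([40, 40, 1740]);
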